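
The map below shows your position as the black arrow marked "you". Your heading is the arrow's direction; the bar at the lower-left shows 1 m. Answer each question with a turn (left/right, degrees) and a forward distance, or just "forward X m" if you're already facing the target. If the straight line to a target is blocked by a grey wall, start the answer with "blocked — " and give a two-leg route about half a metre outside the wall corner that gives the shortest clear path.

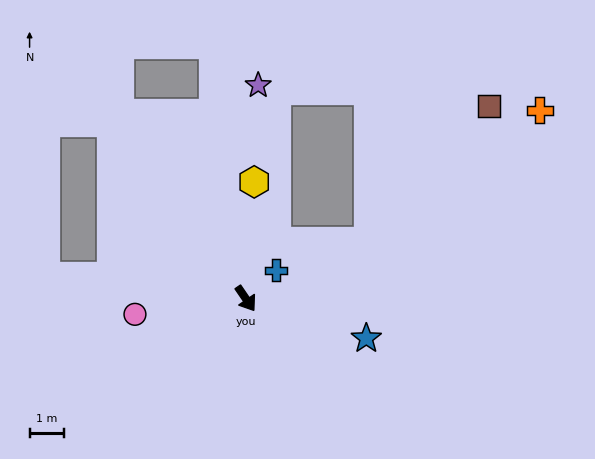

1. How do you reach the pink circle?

turn right 116°, forward 3.2 m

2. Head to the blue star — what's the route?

turn left 37°, forward 3.7 m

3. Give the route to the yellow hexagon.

turn left 142°, forward 3.4 m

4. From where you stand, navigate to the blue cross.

turn left 99°, forward 1.2 m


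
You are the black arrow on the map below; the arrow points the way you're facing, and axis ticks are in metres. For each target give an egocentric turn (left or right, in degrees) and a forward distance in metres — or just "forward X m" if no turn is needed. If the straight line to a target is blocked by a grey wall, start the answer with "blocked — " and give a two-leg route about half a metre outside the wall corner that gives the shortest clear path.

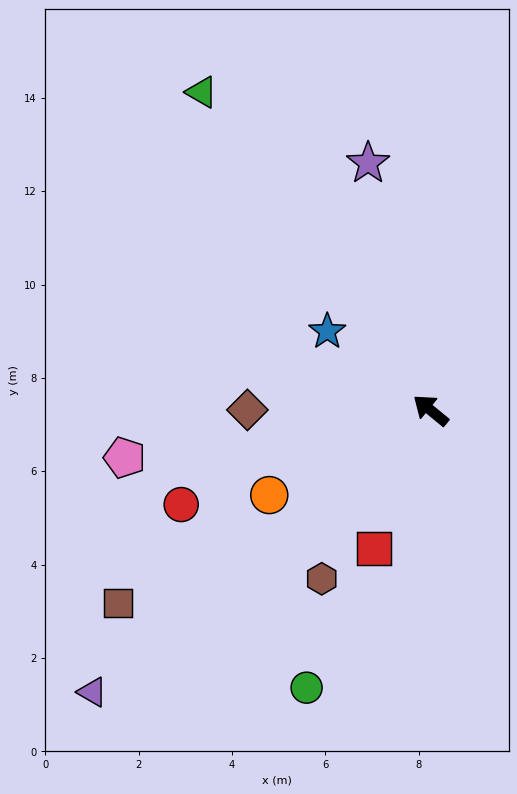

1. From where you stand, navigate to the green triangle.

turn right 15°, forward 8.4 m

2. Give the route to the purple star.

turn right 36°, forward 5.5 m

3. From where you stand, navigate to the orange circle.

turn left 67°, forward 3.9 m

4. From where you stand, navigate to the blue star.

turn left 2°, forward 2.8 m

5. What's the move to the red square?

turn left 107°, forward 3.2 m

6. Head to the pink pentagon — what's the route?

turn left 48°, forward 6.6 m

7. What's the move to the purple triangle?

turn left 79°, forward 9.4 m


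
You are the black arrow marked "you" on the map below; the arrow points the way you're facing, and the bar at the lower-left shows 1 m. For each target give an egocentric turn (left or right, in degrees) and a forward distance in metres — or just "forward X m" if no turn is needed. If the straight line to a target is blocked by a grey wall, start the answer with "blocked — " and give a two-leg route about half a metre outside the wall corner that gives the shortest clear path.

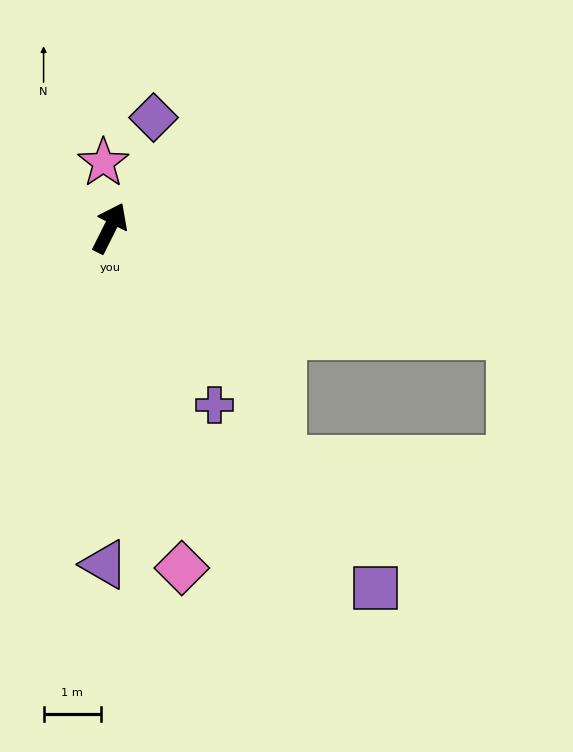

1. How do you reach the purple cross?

turn right 123°, forward 3.6 m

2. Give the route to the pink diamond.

turn right 141°, forward 6.1 m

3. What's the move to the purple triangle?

turn right 154°, forward 5.9 m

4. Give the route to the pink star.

turn left 32°, forward 1.1 m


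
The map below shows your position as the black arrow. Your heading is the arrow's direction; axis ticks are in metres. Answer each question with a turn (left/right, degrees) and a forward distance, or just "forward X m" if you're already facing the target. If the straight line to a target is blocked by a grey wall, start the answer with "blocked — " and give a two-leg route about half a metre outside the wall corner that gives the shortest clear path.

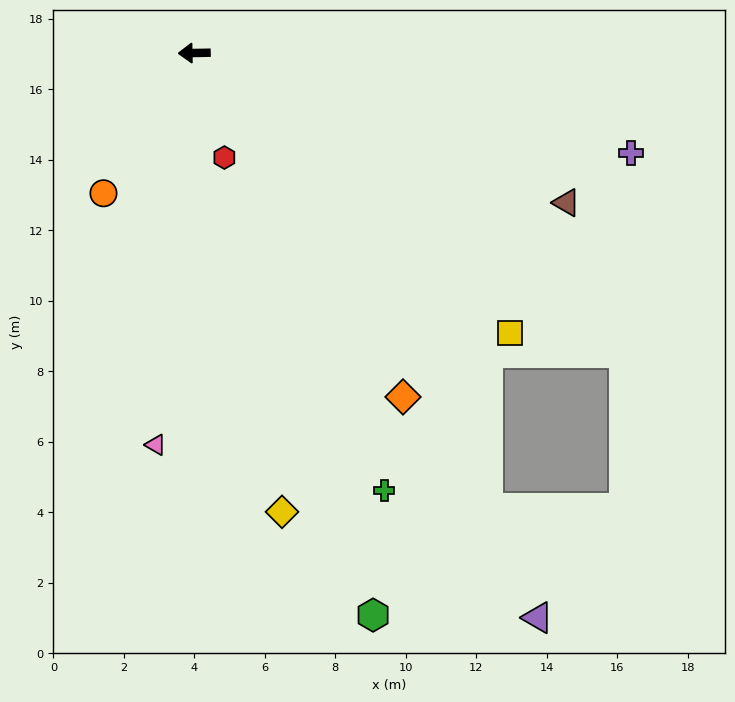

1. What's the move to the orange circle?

turn left 56°, forward 4.7 m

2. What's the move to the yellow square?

turn left 137°, forward 12.0 m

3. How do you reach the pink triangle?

turn left 83°, forward 11.2 m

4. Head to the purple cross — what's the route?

turn left 166°, forward 12.7 m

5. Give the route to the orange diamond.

turn left 120°, forward 11.4 m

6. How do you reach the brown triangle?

turn left 157°, forward 11.4 m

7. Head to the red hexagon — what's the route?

turn left 105°, forward 3.1 m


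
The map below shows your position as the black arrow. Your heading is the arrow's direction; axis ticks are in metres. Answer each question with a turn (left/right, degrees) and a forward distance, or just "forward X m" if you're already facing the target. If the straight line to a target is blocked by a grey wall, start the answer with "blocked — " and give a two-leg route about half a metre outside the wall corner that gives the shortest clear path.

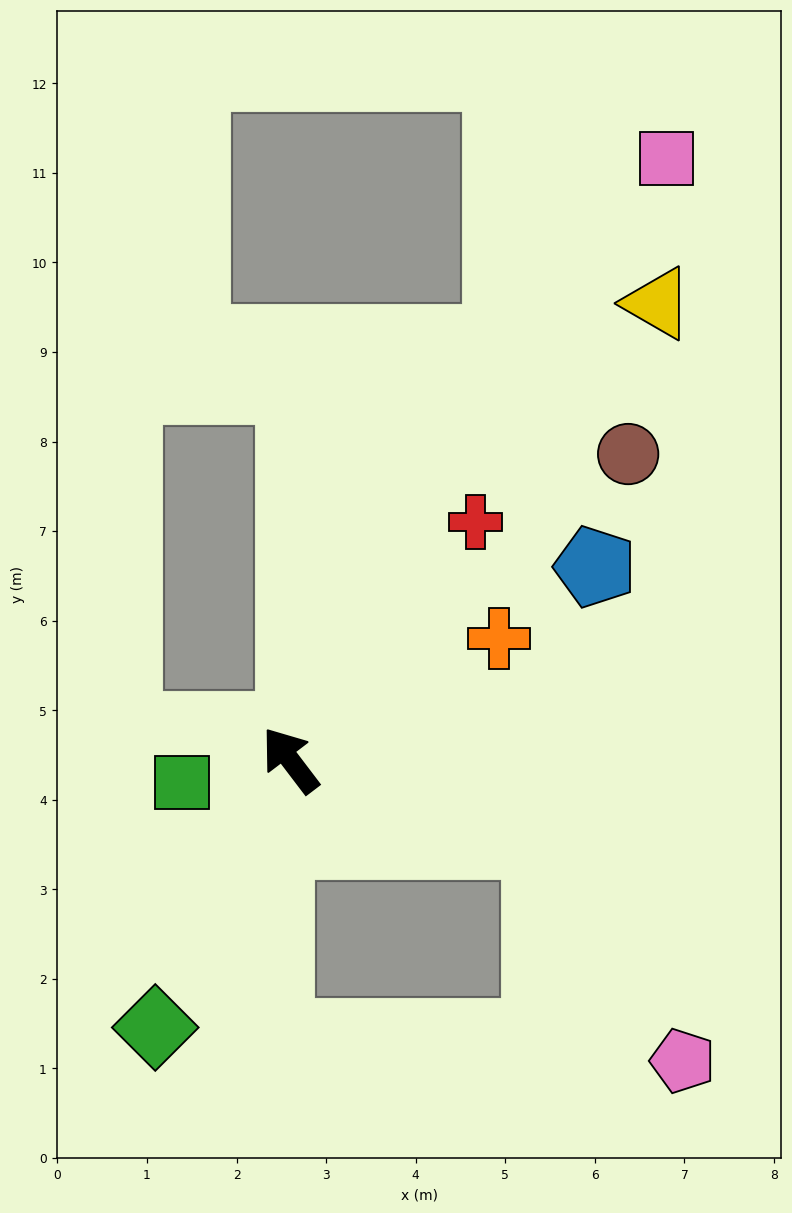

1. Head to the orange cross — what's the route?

turn right 97°, forward 2.7 m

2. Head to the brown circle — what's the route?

turn right 85°, forward 5.1 m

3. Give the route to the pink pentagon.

blocked — turn right 145°, forward 2.9 m, then turn right 39°, forward 2.9 m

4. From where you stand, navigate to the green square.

turn left 65°, forward 1.2 m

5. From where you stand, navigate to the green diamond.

turn left 116°, forward 3.3 m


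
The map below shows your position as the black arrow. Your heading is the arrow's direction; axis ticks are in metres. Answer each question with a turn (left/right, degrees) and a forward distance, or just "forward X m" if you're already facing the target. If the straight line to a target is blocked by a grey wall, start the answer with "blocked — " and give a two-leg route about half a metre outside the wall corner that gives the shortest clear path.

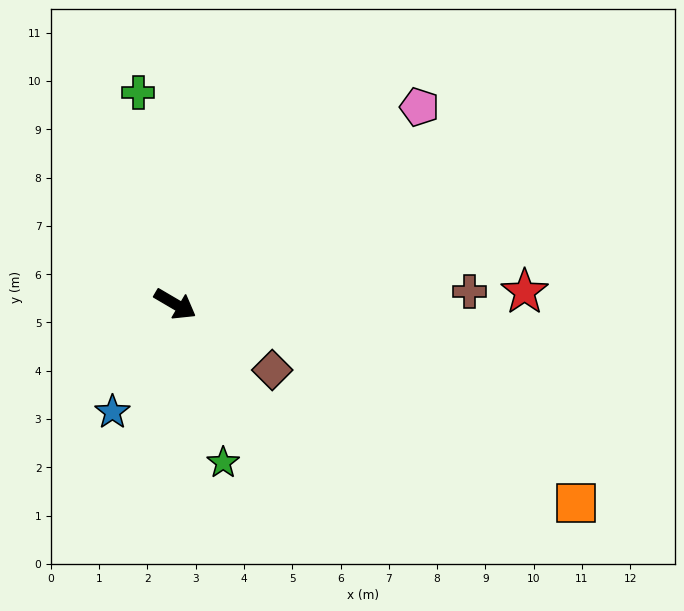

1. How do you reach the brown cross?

turn left 33°, forward 6.1 m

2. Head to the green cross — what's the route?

turn left 130°, forward 4.5 m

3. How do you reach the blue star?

turn right 90°, forward 2.6 m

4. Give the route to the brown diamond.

turn right 4°, forward 2.4 m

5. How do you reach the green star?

turn right 43°, forward 3.4 m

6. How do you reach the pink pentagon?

turn left 69°, forward 6.5 m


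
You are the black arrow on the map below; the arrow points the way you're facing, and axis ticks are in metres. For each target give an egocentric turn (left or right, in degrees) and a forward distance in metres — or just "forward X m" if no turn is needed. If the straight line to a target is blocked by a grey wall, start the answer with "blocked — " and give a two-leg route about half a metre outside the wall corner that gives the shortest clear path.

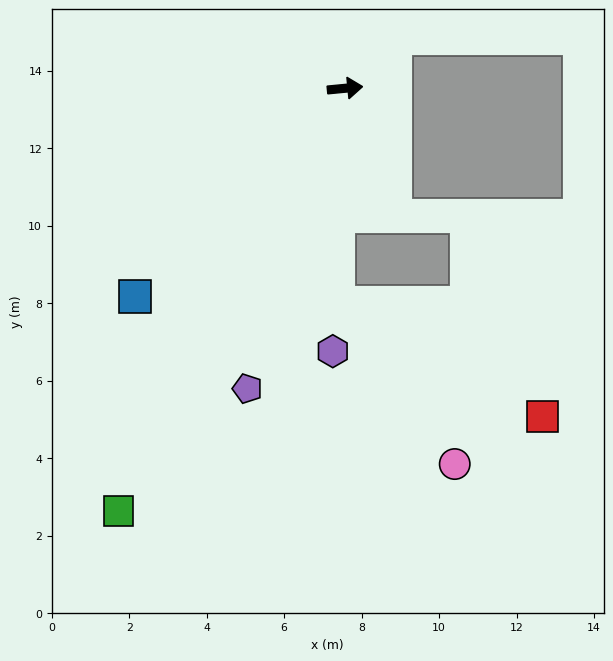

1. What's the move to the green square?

turn right 124°, forward 12.4 m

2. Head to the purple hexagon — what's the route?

turn right 98°, forward 6.8 m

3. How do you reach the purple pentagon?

turn right 113°, forward 8.2 m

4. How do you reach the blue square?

turn right 141°, forward 7.6 m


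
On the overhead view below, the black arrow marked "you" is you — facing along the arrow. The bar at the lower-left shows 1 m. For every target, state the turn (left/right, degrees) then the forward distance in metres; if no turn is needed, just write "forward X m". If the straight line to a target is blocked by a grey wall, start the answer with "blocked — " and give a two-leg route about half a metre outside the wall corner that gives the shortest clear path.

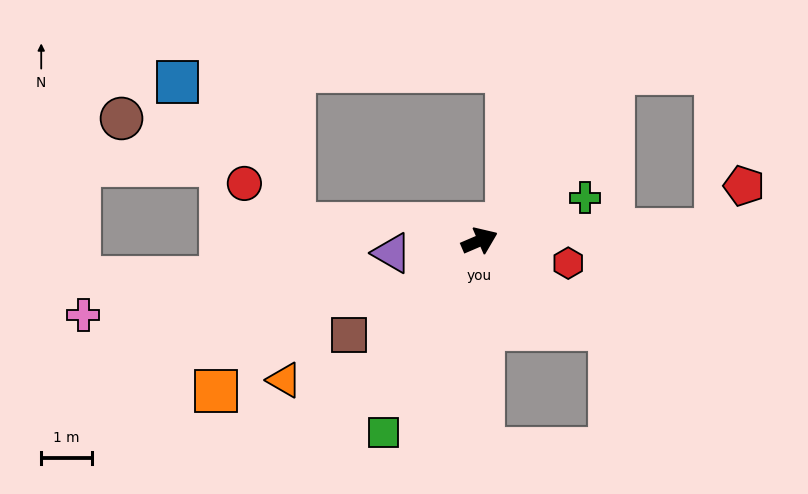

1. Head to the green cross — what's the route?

forward 2.3 m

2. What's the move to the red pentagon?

blocked — turn right 21°, forward 4.7 m, then turn left 55°, forward 1.0 m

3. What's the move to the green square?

turn right 140°, forward 4.3 m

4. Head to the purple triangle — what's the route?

turn left 165°, forward 1.8 m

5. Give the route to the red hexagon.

turn right 37°, forward 1.8 m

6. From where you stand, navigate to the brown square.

turn right 167°, forward 3.2 m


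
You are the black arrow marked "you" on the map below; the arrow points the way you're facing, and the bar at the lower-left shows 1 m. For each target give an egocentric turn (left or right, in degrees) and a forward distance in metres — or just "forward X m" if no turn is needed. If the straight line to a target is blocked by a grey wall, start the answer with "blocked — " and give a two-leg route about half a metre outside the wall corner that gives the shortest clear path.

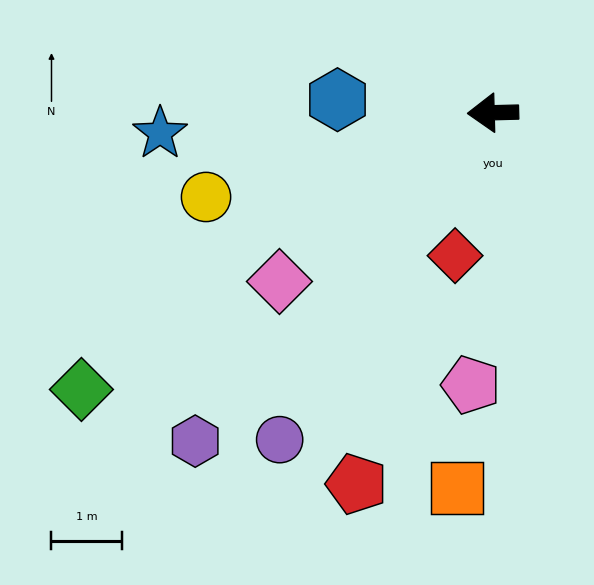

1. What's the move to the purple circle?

turn left 55°, forward 5.5 m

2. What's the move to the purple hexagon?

turn left 46°, forward 6.3 m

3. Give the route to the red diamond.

turn left 74°, forward 2.1 m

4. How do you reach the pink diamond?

turn left 37°, forward 3.8 m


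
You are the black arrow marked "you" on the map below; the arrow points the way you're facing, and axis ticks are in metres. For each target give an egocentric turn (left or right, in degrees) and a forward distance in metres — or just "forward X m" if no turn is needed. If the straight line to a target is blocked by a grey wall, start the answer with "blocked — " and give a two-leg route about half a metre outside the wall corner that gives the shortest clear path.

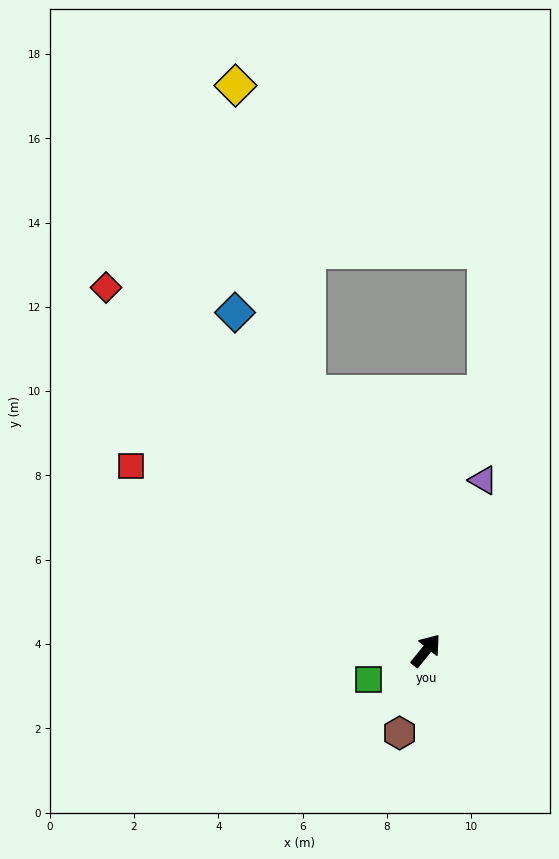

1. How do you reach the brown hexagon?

turn right 159°, forward 2.1 m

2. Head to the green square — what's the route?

turn left 156°, forward 1.5 m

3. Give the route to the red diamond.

turn left 80°, forward 11.5 m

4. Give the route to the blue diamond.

turn left 68°, forward 9.2 m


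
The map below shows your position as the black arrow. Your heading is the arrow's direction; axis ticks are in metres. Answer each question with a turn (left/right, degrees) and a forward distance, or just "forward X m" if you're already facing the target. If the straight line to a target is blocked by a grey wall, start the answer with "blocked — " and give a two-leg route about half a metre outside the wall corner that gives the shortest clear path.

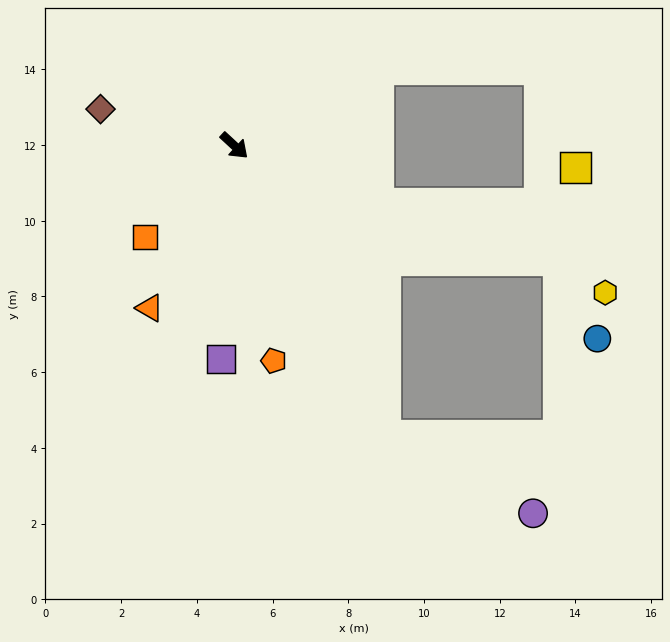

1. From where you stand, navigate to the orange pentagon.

turn right 37°, forward 5.8 m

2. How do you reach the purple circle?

blocked — turn right 20°, forward 8.6 m, then turn left 35°, forward 4.4 m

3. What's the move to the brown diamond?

turn right 153°, forward 3.7 m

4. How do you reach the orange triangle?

turn right 75°, forward 4.8 m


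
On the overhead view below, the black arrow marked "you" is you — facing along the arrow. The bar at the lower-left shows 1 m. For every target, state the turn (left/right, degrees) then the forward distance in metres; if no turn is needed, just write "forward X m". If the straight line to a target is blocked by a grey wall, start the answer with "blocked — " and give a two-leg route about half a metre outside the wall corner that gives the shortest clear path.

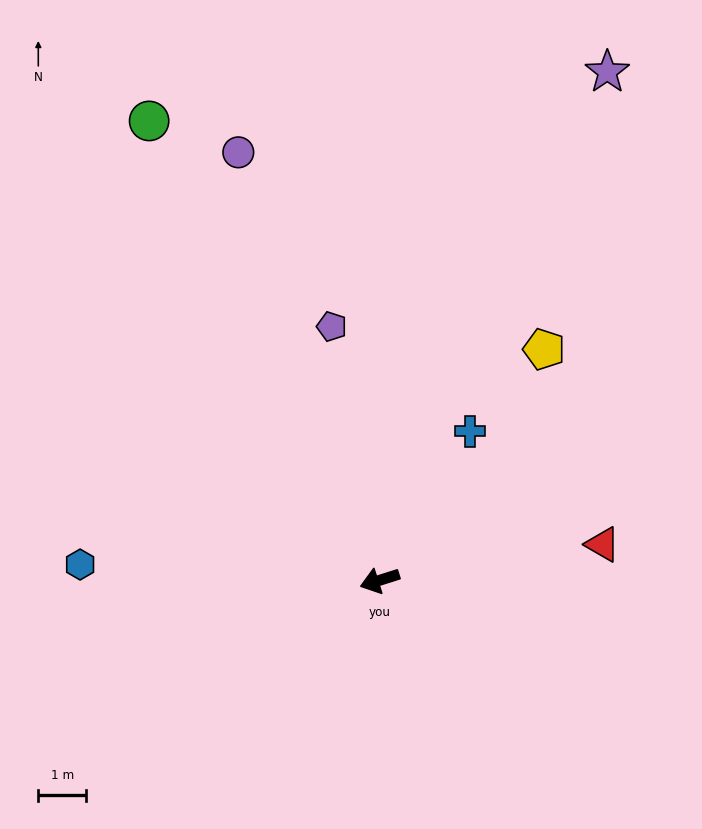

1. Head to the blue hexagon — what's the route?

turn right 21°, forward 6.3 m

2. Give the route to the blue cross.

turn right 139°, forward 3.6 m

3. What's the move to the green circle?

turn right 81°, forward 10.7 m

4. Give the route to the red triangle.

turn left 172°, forward 4.7 m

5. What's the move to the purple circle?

turn right 89°, forward 9.4 m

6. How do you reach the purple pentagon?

turn right 97°, forward 5.4 m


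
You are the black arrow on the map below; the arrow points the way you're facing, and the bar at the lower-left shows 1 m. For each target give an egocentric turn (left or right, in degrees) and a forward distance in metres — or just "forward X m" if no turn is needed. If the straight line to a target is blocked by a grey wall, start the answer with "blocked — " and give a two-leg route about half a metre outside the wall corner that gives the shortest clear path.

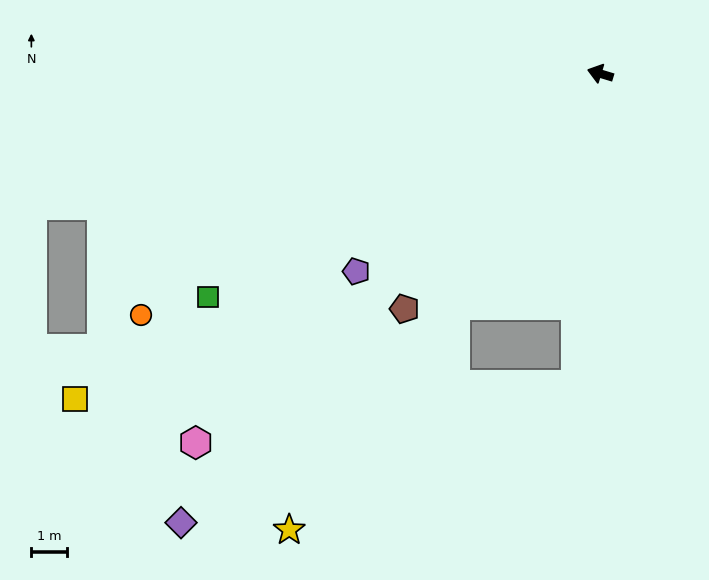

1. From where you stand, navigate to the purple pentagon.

turn left 56°, forward 8.9 m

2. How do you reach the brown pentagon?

turn left 67°, forward 8.7 m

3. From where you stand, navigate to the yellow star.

turn left 73°, forward 15.7 m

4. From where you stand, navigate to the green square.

turn left 46°, forward 12.8 m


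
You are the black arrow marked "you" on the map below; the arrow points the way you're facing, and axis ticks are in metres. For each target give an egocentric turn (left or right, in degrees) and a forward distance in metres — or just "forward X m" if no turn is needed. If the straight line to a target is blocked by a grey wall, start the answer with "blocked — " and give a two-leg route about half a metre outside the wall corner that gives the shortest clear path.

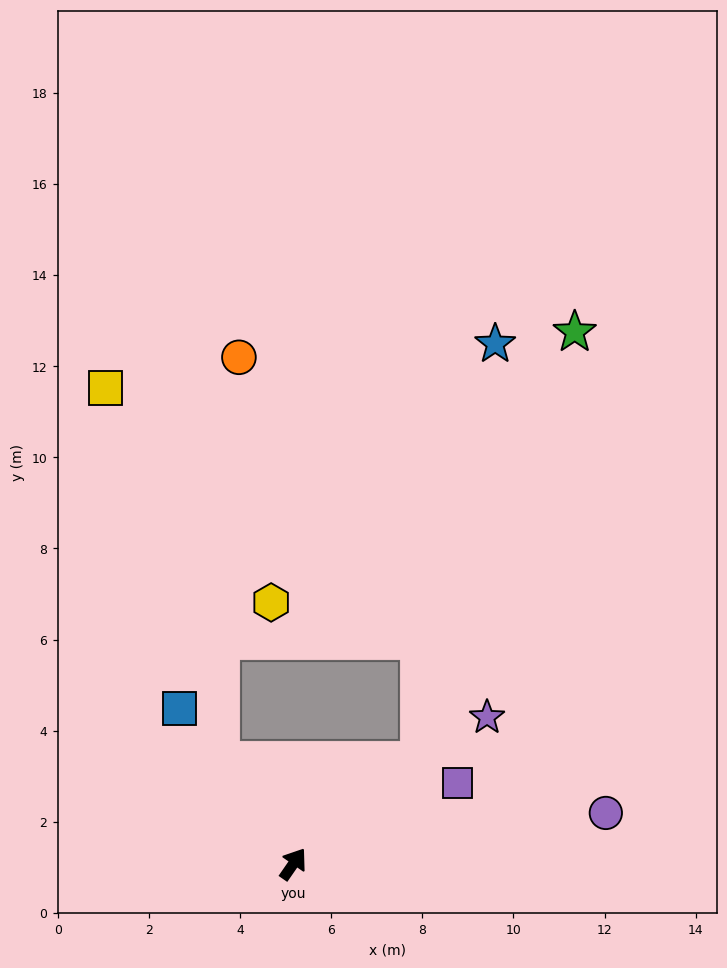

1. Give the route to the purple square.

turn right 29°, forward 4.0 m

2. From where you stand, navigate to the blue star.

blocked — turn right 16°, forward 3.6 m, then turn left 40°, forward 9.3 m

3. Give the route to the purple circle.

turn right 46°, forward 7.0 m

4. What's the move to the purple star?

turn right 18°, forward 5.3 m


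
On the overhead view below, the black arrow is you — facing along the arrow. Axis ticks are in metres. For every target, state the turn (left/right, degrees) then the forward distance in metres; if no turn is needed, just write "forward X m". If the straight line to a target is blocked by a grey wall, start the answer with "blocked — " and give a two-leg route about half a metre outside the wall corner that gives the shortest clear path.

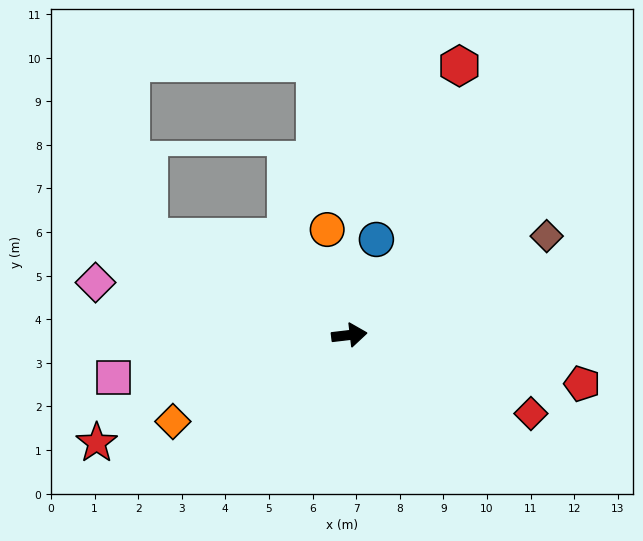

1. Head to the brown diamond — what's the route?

turn left 20°, forward 5.1 m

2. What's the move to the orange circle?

turn left 95°, forward 2.5 m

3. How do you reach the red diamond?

turn right 30°, forward 4.5 m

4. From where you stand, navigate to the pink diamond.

turn left 162°, forward 5.9 m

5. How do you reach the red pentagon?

turn right 19°, forward 5.5 m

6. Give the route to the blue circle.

turn left 67°, forward 2.3 m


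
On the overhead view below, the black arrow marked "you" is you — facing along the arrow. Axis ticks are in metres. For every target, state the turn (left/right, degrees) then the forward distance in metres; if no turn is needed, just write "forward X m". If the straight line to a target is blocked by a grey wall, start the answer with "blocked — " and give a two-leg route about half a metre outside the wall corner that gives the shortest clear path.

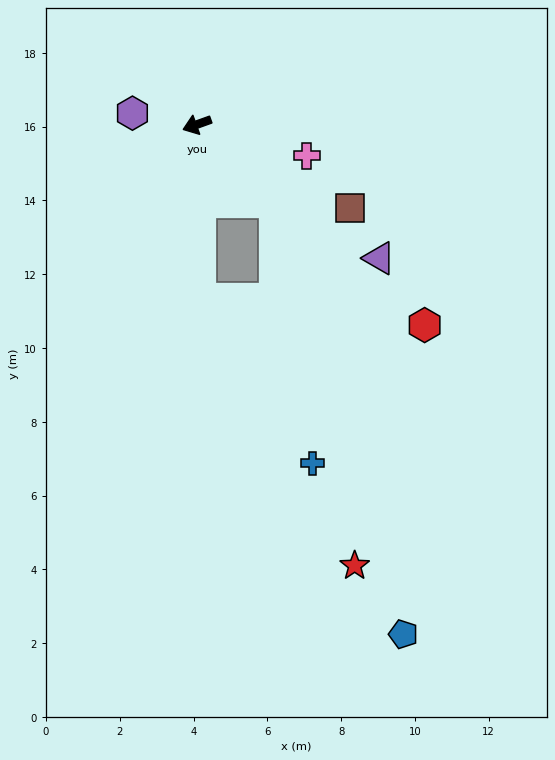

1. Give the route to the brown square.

turn left 132°, forward 4.7 m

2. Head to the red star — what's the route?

blocked — turn left 115°, forward 3.0 m, then turn right 32°, forward 10.1 m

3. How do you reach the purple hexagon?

turn right 30°, forward 1.8 m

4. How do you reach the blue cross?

blocked — turn left 71°, forward 4.7 m, then turn left 33°, forward 5.4 m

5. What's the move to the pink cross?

turn left 144°, forward 3.1 m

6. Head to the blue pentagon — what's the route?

blocked — turn left 115°, forward 3.0 m, then turn right 28°, forward 12.2 m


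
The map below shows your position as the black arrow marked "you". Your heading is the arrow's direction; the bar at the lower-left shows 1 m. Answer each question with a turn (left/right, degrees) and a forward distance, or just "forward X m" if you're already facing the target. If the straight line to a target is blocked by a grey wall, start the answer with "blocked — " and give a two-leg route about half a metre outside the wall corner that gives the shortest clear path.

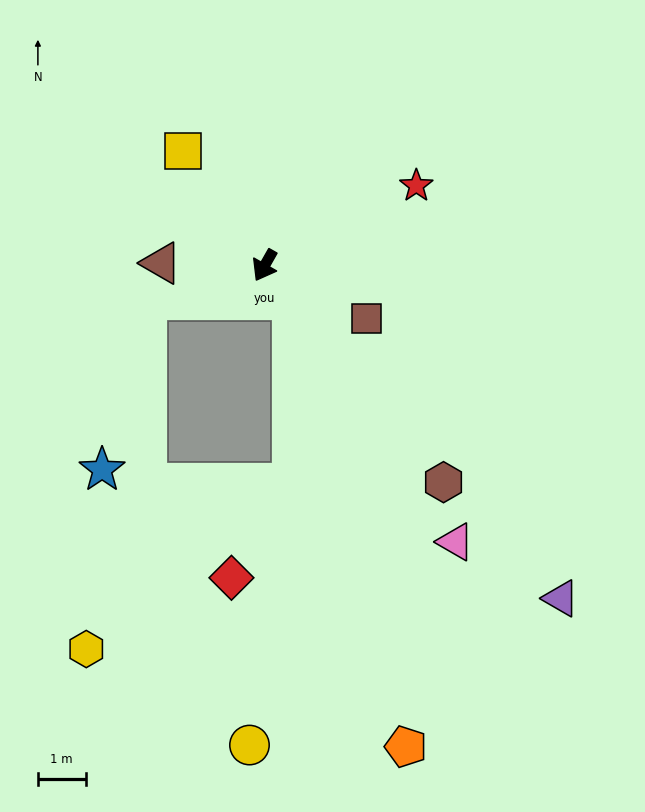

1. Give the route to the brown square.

turn left 92°, forward 2.4 m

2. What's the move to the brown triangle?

turn right 62°, forward 2.2 m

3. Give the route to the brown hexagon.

turn left 69°, forward 5.9 m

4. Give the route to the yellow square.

turn right 115°, forward 2.9 m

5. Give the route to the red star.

turn left 147°, forward 3.6 m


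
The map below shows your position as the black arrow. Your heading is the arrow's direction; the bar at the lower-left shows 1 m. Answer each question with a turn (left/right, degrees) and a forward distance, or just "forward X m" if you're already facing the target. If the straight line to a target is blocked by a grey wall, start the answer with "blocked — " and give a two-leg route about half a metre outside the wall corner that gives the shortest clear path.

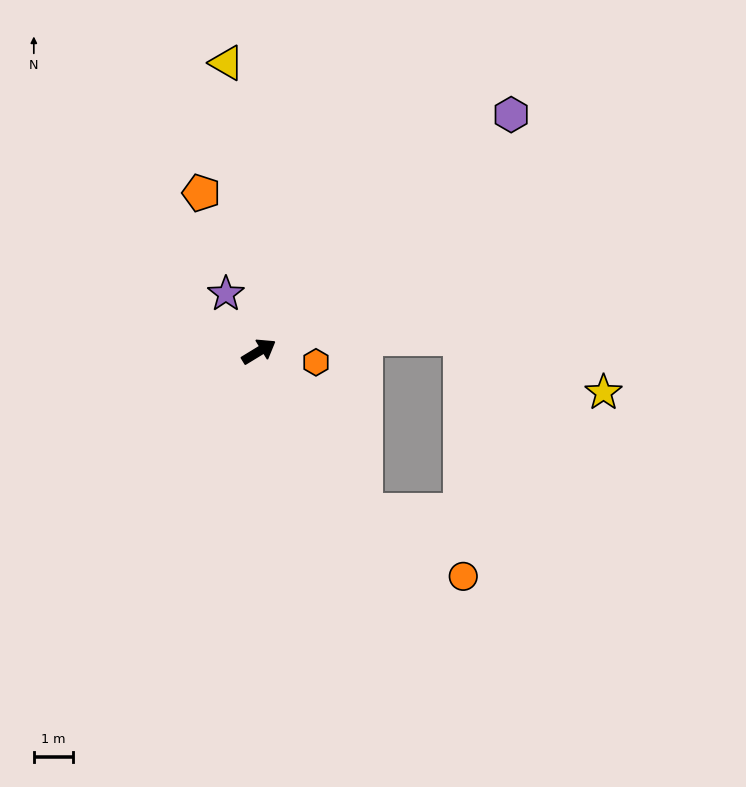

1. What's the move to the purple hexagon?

turn left 12°, forward 8.8 m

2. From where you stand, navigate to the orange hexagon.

turn right 42°, forward 1.5 m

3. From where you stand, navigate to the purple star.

turn left 88°, forward 1.7 m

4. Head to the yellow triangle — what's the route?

turn left 65°, forward 7.4 m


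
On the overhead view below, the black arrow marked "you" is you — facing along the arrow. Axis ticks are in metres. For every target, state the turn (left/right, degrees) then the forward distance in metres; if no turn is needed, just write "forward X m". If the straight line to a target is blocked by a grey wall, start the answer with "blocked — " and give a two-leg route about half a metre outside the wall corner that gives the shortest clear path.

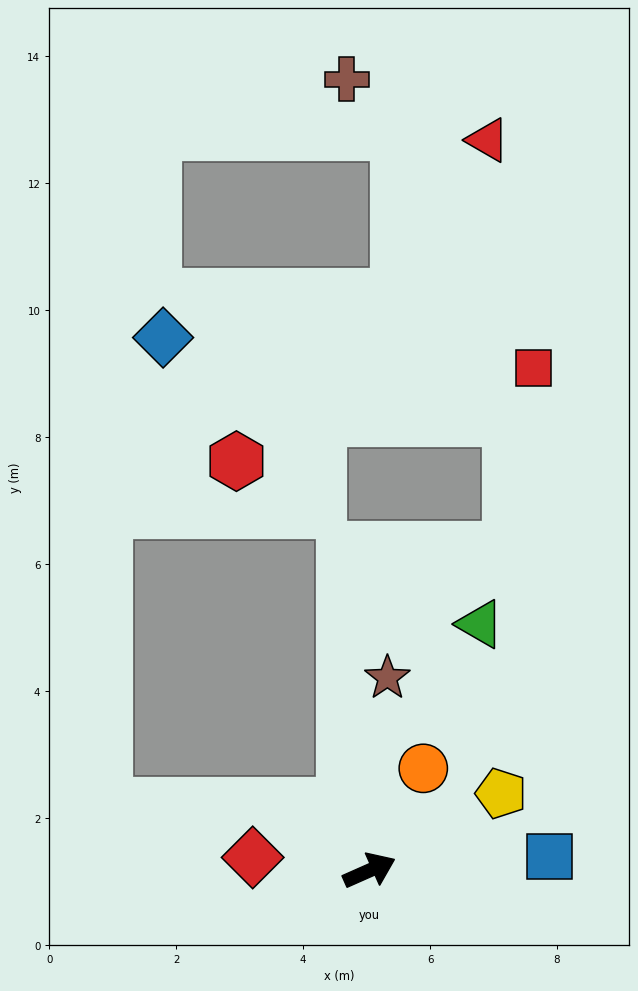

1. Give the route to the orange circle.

turn left 38°, forward 1.8 m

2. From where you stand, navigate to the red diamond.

turn left 150°, forward 1.9 m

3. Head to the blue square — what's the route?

turn right 19°, forward 2.8 m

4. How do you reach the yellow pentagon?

turn left 6°, forward 2.4 m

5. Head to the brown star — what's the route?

turn left 61°, forward 3.1 m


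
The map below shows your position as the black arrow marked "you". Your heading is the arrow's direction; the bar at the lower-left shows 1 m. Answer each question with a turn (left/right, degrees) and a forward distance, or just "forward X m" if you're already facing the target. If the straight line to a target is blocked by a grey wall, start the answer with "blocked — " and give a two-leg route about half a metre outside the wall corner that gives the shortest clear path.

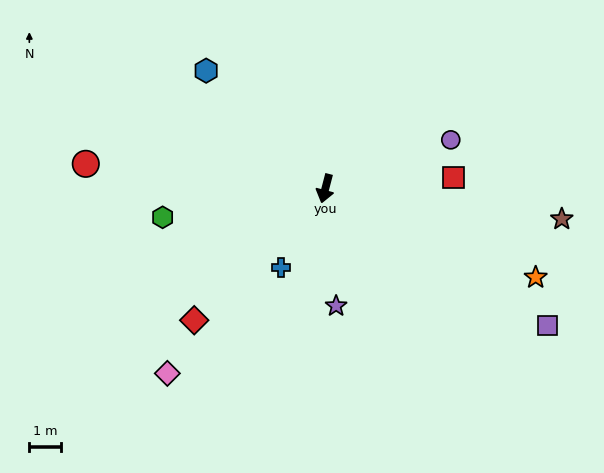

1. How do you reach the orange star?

turn left 82°, forward 7.2 m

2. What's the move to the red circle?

turn right 81°, forward 7.5 m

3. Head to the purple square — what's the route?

turn left 73°, forward 8.2 m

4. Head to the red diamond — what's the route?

turn right 30°, forward 5.8 m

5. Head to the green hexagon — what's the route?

turn right 65°, forward 5.2 m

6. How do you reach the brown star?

turn left 97°, forward 7.5 m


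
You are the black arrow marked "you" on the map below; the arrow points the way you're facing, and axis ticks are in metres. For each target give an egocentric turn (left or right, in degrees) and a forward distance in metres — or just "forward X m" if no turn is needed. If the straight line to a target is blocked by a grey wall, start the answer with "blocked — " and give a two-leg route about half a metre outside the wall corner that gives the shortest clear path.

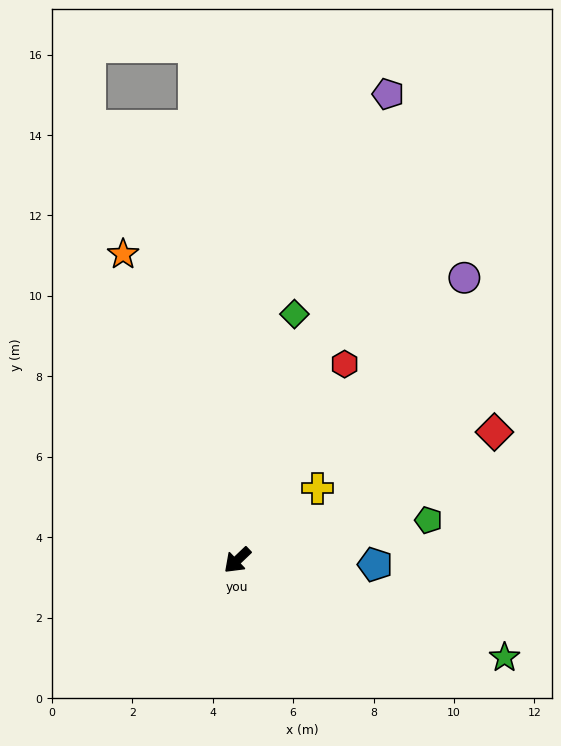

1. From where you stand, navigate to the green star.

turn left 116°, forward 7.1 m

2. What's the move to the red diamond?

turn left 163°, forward 7.1 m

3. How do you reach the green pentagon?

turn left 148°, forward 4.9 m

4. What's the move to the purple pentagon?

turn right 152°, forward 12.2 m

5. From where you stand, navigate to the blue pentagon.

turn left 135°, forward 3.4 m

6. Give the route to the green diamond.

turn right 147°, forward 6.3 m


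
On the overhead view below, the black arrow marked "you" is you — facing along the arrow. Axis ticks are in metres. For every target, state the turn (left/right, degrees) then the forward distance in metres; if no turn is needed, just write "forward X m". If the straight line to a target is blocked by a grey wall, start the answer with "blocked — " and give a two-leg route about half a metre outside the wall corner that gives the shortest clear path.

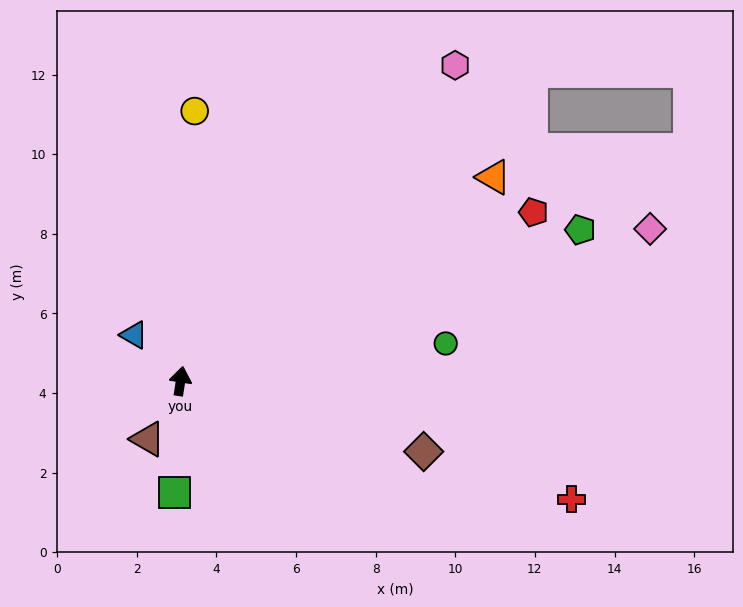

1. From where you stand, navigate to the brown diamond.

turn right 97°, forward 6.4 m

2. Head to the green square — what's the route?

turn right 174°, forward 2.8 m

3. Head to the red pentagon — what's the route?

turn right 56°, forward 9.8 m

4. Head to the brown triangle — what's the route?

turn left 159°, forward 1.7 m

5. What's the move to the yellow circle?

turn left 6°, forward 6.8 m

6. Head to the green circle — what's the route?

turn right 73°, forward 6.7 m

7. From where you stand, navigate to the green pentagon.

turn right 60°, forward 10.7 m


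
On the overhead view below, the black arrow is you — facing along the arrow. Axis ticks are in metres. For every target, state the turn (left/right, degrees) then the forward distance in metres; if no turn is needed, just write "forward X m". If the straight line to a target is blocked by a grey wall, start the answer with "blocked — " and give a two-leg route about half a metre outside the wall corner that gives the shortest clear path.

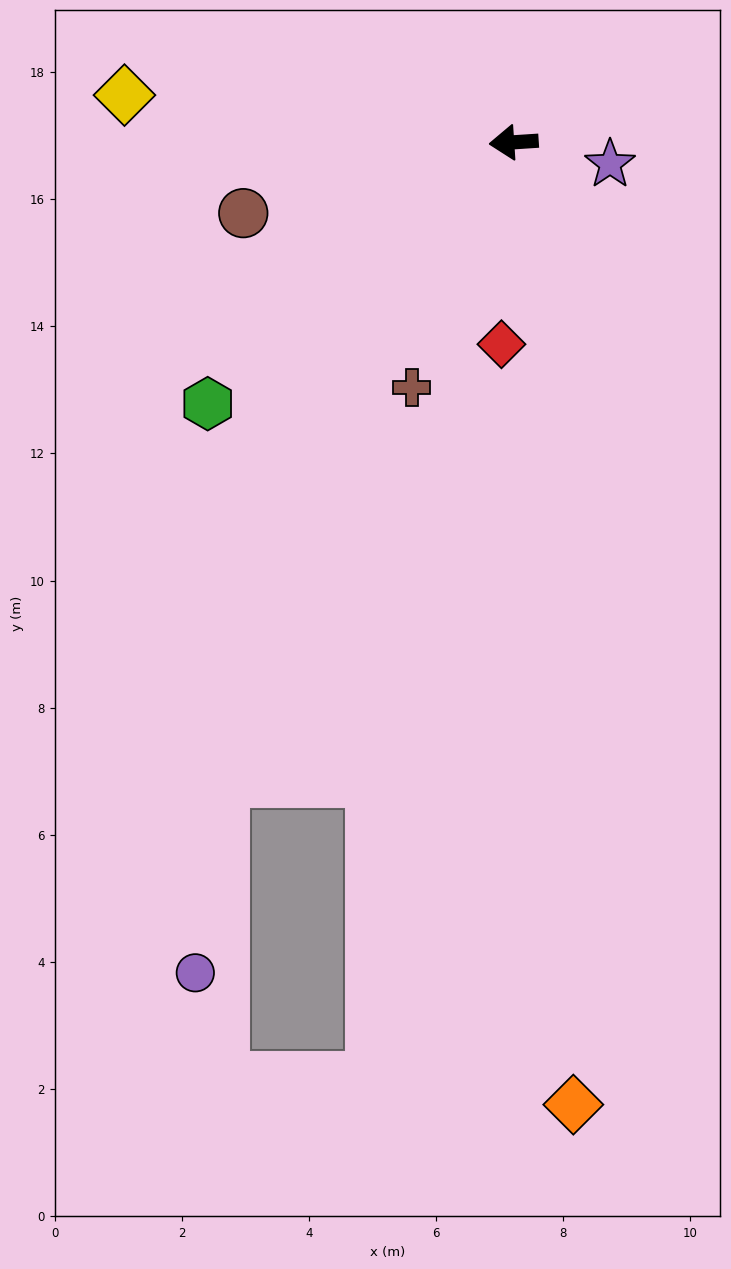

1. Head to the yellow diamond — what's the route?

turn right 11°, forward 6.2 m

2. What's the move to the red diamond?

turn left 83°, forward 3.2 m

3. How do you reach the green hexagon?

turn left 37°, forward 6.3 m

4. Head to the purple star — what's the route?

turn left 164°, forward 1.6 m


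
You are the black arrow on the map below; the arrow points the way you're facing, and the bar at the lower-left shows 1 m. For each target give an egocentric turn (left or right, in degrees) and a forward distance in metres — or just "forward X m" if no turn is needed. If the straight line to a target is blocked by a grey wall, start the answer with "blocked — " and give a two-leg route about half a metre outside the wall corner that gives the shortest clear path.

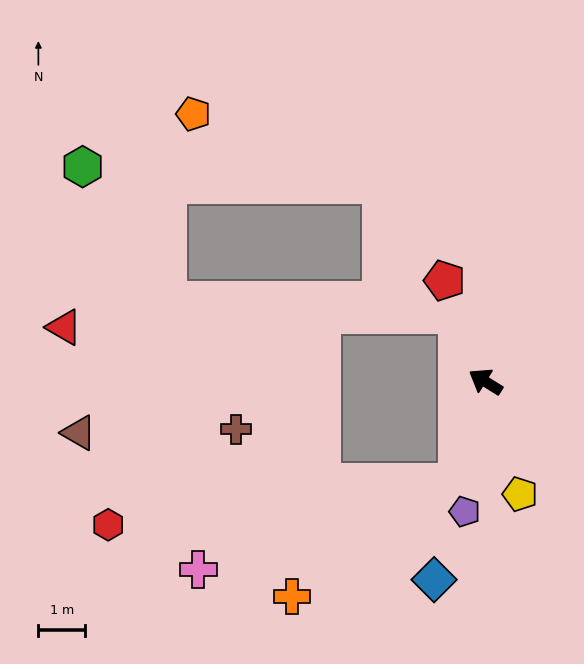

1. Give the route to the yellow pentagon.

turn left 139°, forward 2.5 m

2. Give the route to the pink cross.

blocked — turn left 107°, forward 2.2 m, then turn right 57°, forward 5.8 m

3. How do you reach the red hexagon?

blocked — turn left 107°, forward 2.2 m, then turn right 68°, forward 7.5 m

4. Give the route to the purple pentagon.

turn left 113°, forward 2.8 m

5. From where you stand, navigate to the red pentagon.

turn right 36°, forward 2.3 m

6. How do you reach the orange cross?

blocked — turn left 107°, forward 2.2 m, then turn right 41°, forward 4.3 m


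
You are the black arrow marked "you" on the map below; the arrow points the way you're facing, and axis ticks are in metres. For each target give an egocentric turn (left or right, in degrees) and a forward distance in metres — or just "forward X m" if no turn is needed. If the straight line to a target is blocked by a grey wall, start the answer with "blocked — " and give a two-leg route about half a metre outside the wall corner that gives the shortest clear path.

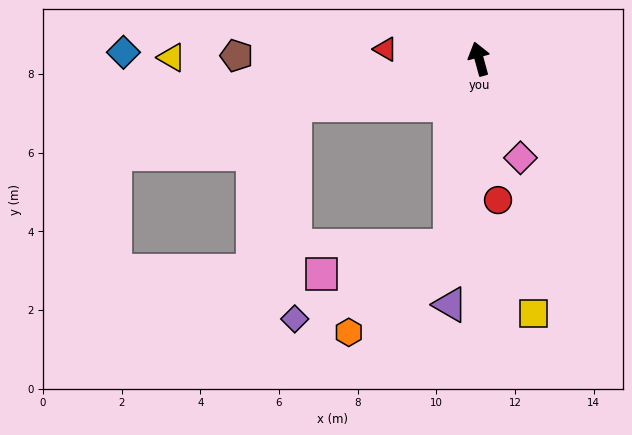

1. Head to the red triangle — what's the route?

turn left 69°, forward 2.4 m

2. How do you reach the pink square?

blocked — turn left 156°, forward 4.8 m, then turn right 69°, forward 3.3 m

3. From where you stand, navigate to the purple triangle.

turn left 158°, forward 6.3 m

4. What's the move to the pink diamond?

turn right 173°, forward 2.7 m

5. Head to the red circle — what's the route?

turn left 172°, forward 3.6 m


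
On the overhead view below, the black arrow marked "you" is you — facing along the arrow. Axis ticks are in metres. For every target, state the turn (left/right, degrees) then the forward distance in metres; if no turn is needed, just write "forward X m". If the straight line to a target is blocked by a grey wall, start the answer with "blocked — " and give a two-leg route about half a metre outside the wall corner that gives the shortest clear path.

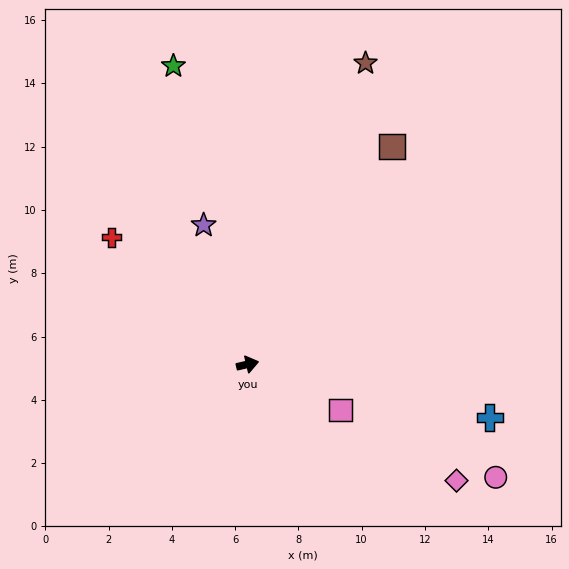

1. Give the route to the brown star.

turn left 55°, forward 10.2 m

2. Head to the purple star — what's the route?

turn left 94°, forward 4.6 m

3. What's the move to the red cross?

turn left 124°, forward 5.9 m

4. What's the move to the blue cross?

turn right 26°, forward 7.8 m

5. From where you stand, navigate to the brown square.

turn left 43°, forward 8.3 m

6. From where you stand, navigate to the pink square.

turn right 40°, forward 3.3 m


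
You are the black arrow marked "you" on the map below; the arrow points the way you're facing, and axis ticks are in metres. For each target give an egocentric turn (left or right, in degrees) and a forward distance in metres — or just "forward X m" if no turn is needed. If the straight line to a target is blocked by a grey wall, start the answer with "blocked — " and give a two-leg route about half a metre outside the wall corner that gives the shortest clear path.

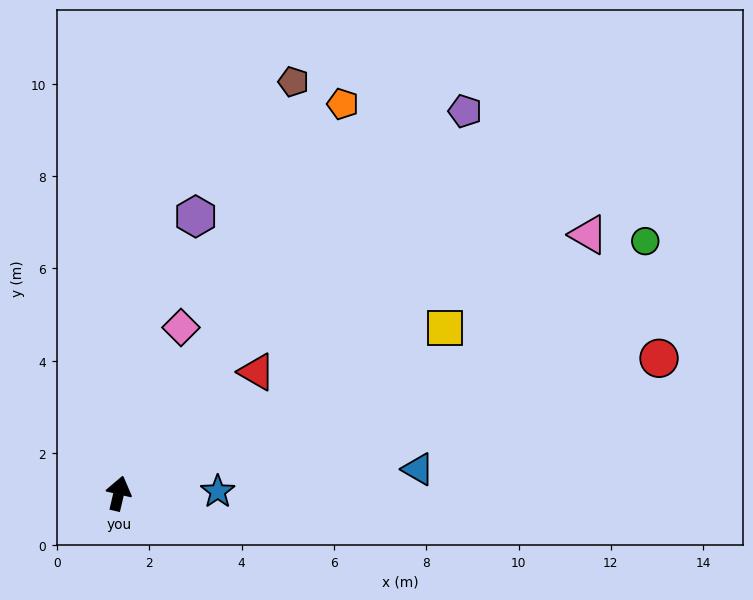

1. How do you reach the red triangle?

turn right 35°, forward 4.0 m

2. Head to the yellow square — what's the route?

turn right 50°, forward 7.9 m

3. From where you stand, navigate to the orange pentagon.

turn right 17°, forward 9.7 m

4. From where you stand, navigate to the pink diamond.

turn right 7°, forward 3.8 m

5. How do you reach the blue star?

turn right 76°, forward 2.1 m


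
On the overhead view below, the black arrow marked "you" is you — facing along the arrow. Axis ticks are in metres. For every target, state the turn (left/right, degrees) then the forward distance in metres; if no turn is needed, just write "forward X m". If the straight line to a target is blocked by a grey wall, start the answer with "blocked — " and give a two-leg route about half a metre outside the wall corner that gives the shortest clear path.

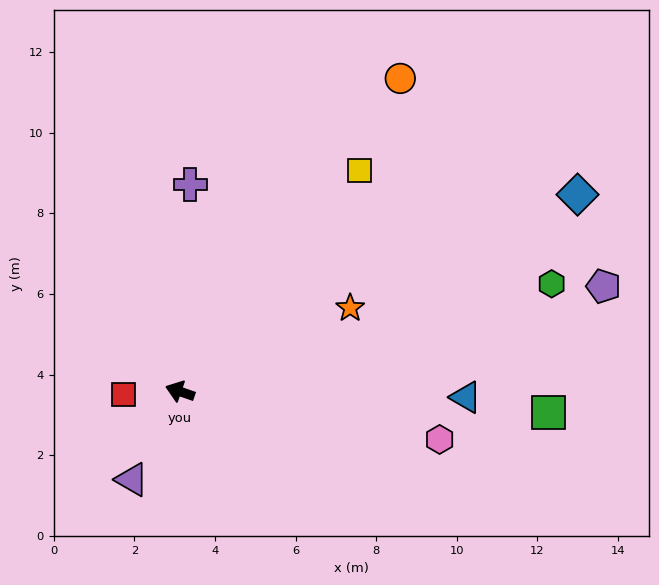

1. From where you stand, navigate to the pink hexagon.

turn right 171°, forward 6.5 m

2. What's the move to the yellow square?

turn right 110°, forward 7.1 m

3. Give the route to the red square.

turn left 22°, forward 1.4 m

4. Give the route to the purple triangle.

turn left 80°, forward 2.5 m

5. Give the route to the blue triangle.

turn right 162°, forward 7.1 m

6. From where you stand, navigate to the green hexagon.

turn right 145°, forward 9.6 m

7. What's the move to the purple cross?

turn right 74°, forward 5.1 m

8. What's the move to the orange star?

turn right 135°, forward 4.7 m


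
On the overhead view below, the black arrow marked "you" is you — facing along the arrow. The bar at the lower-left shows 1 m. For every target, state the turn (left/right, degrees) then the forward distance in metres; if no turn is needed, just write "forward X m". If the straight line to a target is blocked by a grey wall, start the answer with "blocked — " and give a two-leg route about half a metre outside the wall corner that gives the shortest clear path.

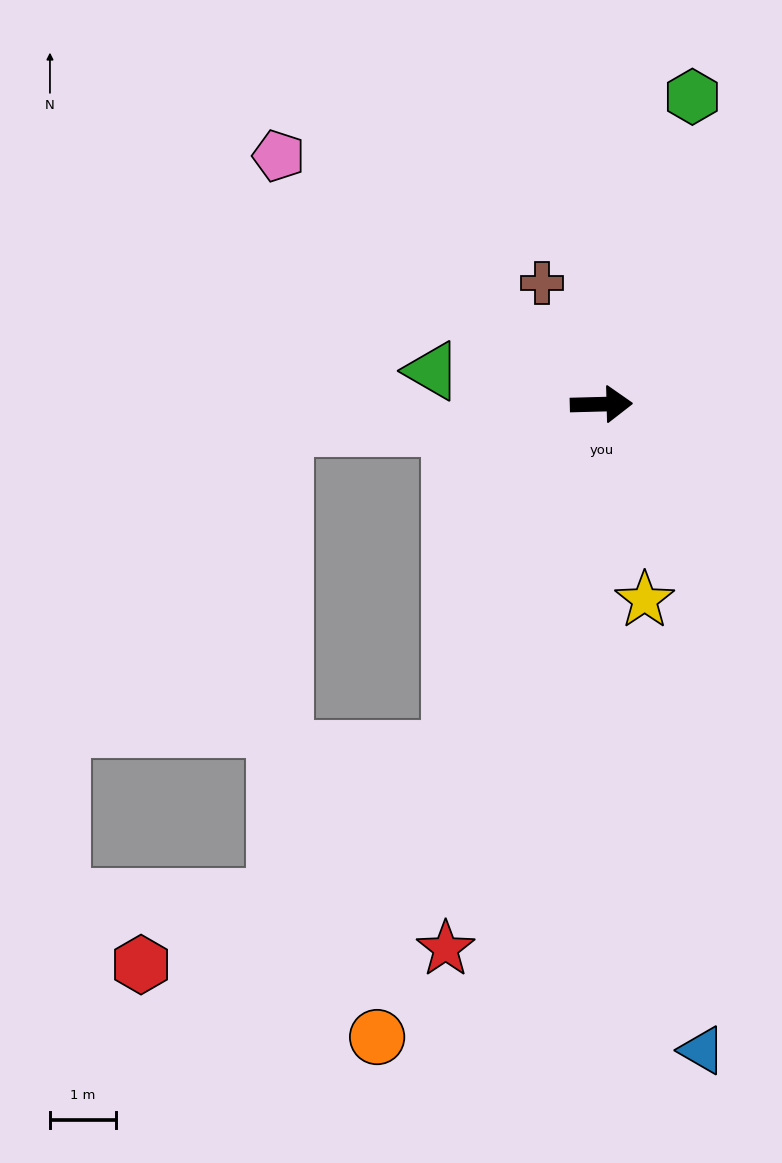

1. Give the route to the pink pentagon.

turn left 141°, forward 6.2 m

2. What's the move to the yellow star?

turn right 79°, forward 3.1 m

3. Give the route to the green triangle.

turn left 167°, forward 2.6 m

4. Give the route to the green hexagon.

turn left 72°, forward 4.9 m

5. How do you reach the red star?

turn right 107°, forward 8.6 m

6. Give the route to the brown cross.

turn left 115°, forward 2.1 m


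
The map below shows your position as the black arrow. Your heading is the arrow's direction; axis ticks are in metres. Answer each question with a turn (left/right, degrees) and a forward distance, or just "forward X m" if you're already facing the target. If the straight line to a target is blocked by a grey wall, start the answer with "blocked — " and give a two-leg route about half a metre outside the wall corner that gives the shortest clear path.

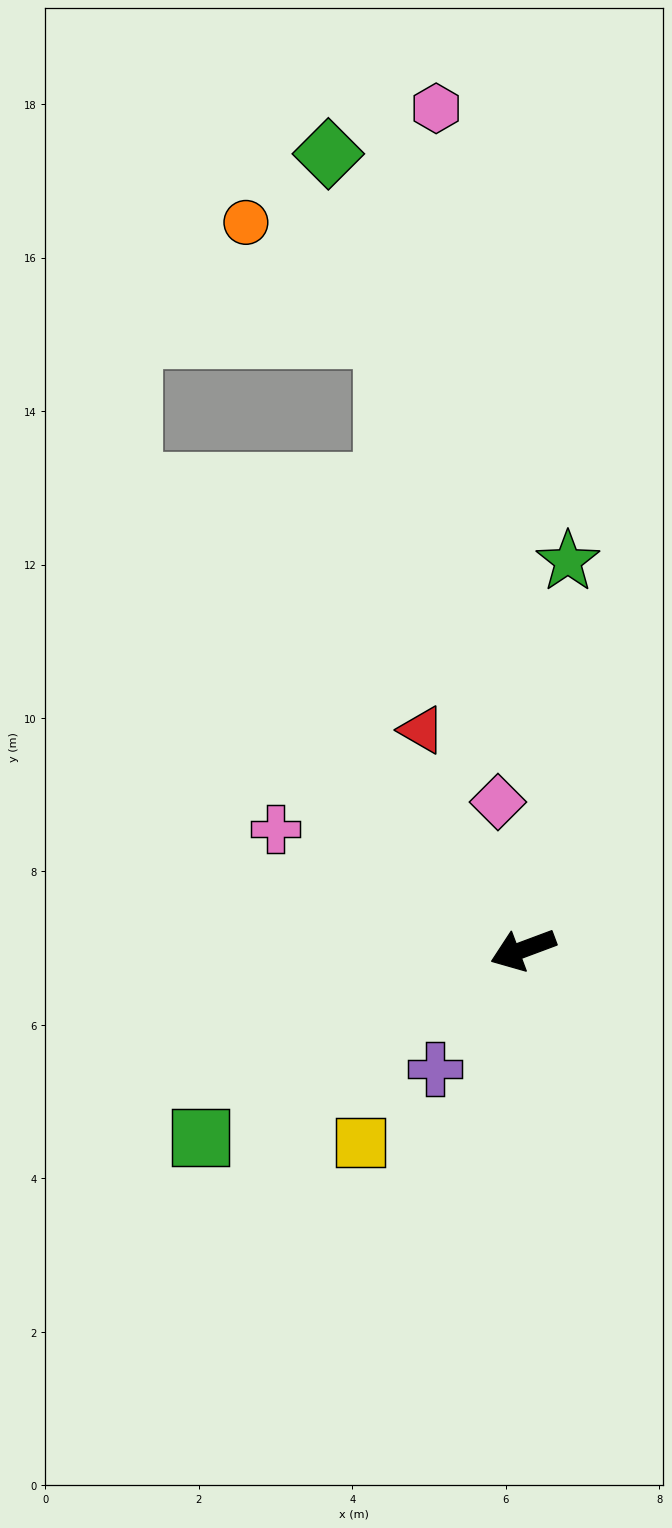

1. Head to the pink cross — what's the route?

turn right 46°, forward 3.6 m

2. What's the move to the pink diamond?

turn right 101°, forward 2.0 m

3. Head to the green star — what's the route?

turn right 117°, forward 5.1 m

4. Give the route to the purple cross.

turn left 33°, forward 1.9 m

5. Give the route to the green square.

turn left 10°, forward 4.9 m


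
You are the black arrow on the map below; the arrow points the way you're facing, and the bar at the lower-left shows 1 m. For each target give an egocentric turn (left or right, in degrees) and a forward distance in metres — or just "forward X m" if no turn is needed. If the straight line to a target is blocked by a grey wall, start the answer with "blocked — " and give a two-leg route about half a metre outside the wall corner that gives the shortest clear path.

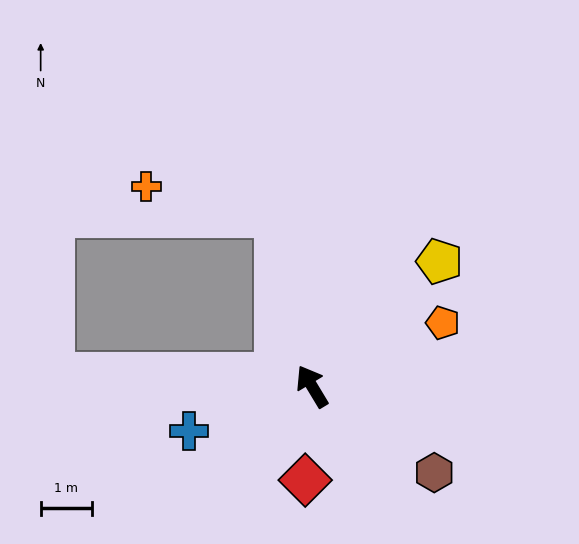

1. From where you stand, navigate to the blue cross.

turn left 79°, forward 2.6 m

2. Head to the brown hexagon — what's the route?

turn right 156°, forward 2.9 m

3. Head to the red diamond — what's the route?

turn left 145°, forward 1.8 m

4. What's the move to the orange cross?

blocked — turn right 19°, forward 3.4 m, then turn left 65°, forward 2.6 m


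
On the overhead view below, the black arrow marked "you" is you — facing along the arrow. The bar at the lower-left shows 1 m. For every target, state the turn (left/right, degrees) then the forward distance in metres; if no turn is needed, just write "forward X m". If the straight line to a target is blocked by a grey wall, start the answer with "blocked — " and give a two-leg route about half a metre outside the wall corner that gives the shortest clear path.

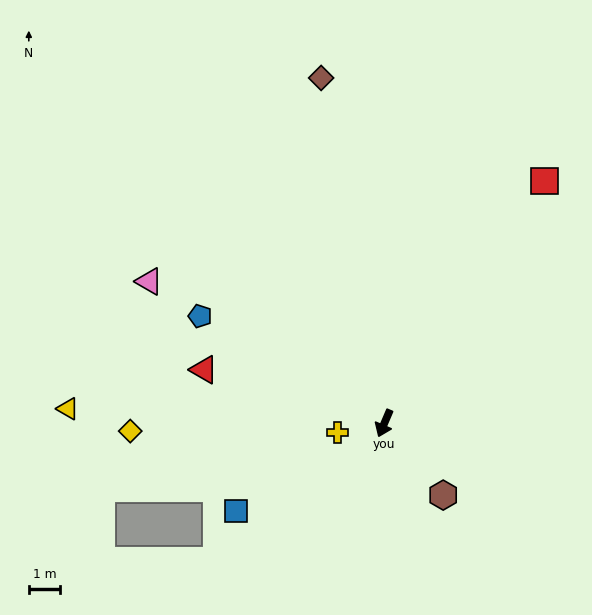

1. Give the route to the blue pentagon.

turn right 97°, forward 6.7 m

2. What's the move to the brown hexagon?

turn left 62°, forward 2.9 m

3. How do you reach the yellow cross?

turn right 56°, forward 1.5 m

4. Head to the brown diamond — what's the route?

turn right 147°, forward 11.1 m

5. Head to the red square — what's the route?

turn left 170°, forward 9.2 m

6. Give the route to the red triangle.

turn right 83°, forward 6.0 m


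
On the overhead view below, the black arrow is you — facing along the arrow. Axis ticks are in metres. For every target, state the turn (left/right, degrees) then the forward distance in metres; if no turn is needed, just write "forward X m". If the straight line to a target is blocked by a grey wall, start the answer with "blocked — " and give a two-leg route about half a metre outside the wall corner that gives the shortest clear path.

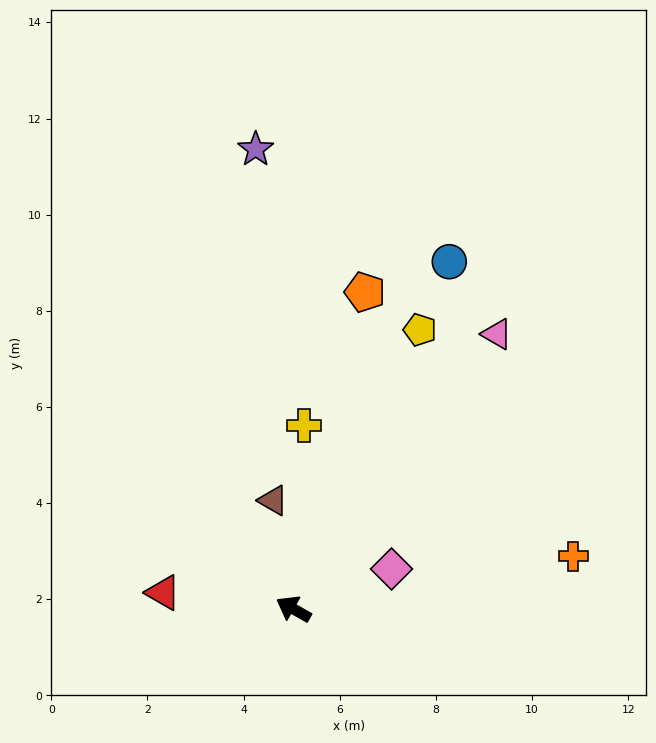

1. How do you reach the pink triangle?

turn right 97°, forward 7.1 m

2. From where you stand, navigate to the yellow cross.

turn right 64°, forward 3.8 m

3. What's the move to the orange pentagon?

turn right 73°, forward 6.8 m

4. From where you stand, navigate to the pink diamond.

turn right 128°, forward 2.2 m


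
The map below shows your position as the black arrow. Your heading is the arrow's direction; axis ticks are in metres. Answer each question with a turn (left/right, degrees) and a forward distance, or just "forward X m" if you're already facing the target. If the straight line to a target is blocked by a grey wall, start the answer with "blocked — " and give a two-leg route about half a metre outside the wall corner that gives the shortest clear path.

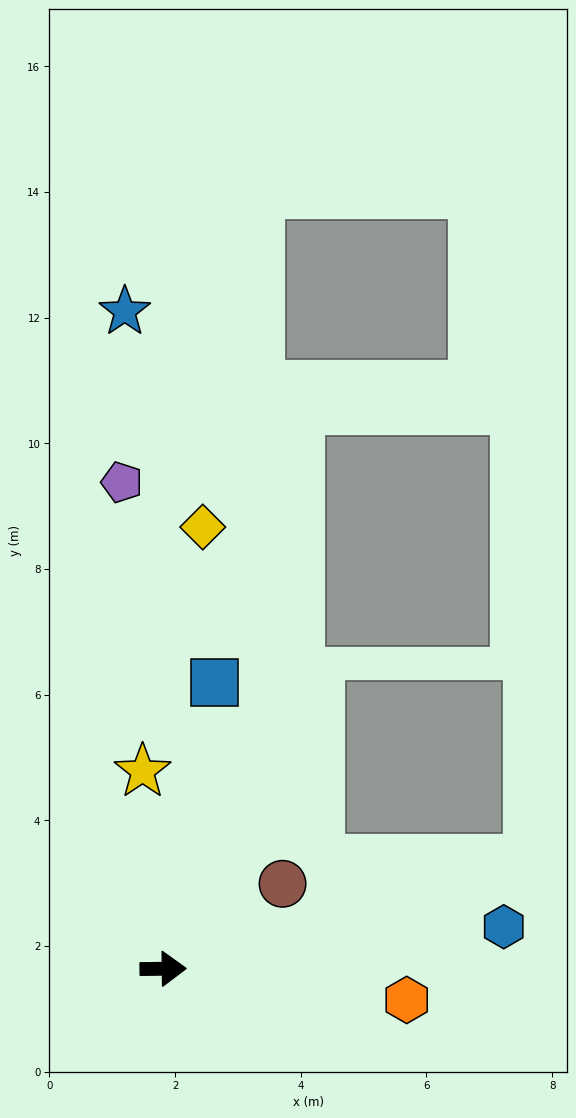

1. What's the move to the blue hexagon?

turn left 6°, forward 5.5 m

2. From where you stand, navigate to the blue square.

turn left 79°, forward 4.6 m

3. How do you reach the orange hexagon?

turn right 8°, forward 3.9 m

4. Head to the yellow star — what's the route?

turn left 95°, forward 3.2 m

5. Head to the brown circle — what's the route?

turn left 35°, forward 2.3 m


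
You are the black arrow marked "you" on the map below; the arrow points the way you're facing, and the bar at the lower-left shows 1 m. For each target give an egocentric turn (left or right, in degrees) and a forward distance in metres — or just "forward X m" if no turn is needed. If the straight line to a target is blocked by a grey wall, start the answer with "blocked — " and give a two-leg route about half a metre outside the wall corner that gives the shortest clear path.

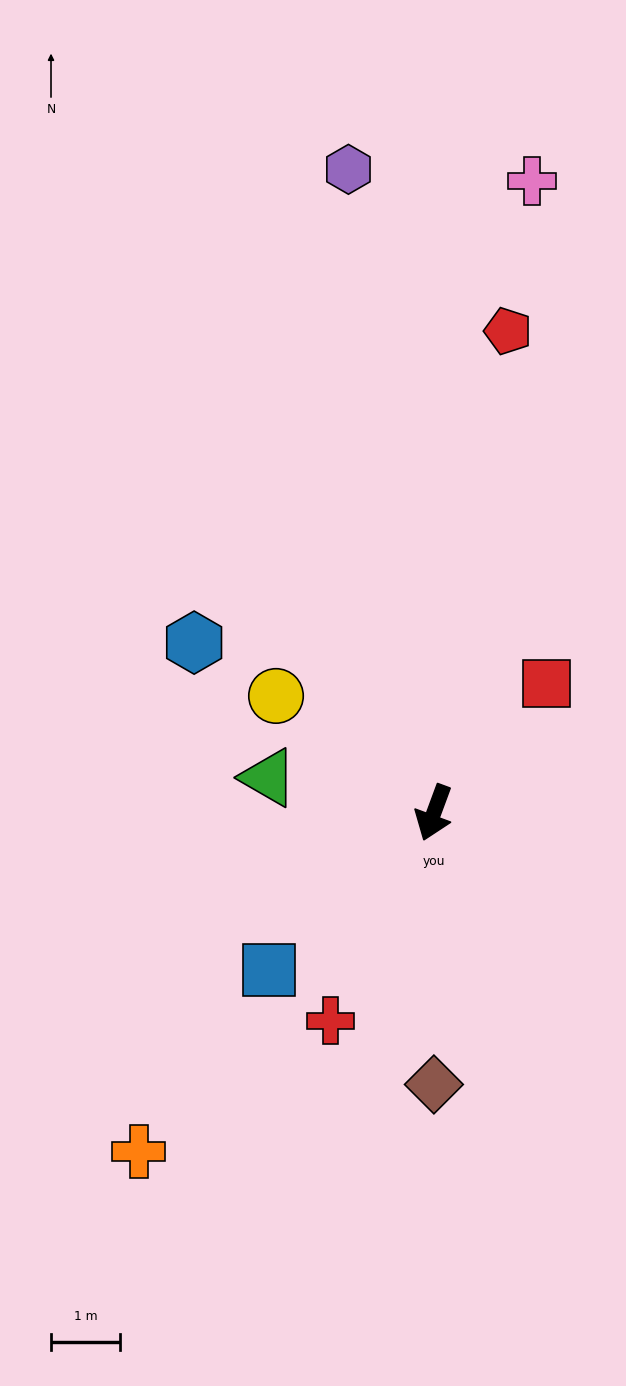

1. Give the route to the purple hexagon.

turn right 152°, forward 9.5 m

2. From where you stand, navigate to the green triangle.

turn right 82°, forward 2.5 m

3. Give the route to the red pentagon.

turn right 168°, forward 7.1 m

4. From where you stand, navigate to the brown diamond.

turn left 20°, forward 4.0 m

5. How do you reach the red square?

turn left 159°, forward 2.5 m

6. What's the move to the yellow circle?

turn right 106°, forward 2.9 m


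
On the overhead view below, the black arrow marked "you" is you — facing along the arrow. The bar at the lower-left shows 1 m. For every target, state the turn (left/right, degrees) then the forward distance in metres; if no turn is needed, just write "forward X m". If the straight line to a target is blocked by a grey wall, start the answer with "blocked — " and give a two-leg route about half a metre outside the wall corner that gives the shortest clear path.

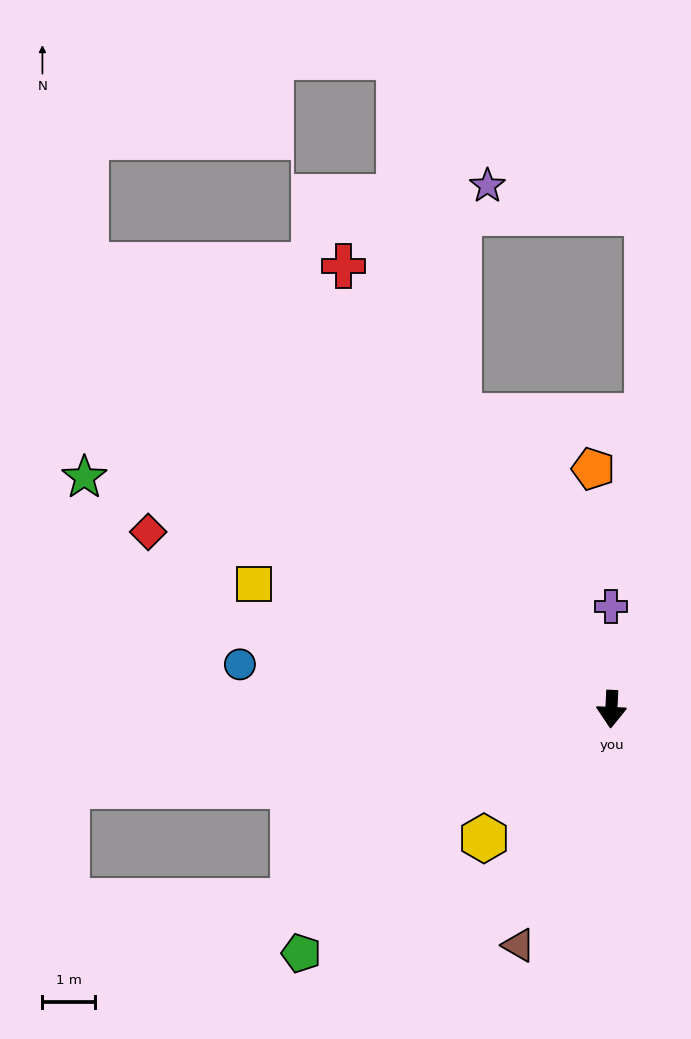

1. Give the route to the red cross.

turn right 146°, forward 9.8 m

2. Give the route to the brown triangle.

turn right 19°, forward 4.8 m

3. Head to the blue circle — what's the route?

turn right 94°, forward 7.1 m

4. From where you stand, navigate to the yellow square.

turn right 107°, forward 7.2 m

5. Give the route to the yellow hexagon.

turn right 42°, forward 3.4 m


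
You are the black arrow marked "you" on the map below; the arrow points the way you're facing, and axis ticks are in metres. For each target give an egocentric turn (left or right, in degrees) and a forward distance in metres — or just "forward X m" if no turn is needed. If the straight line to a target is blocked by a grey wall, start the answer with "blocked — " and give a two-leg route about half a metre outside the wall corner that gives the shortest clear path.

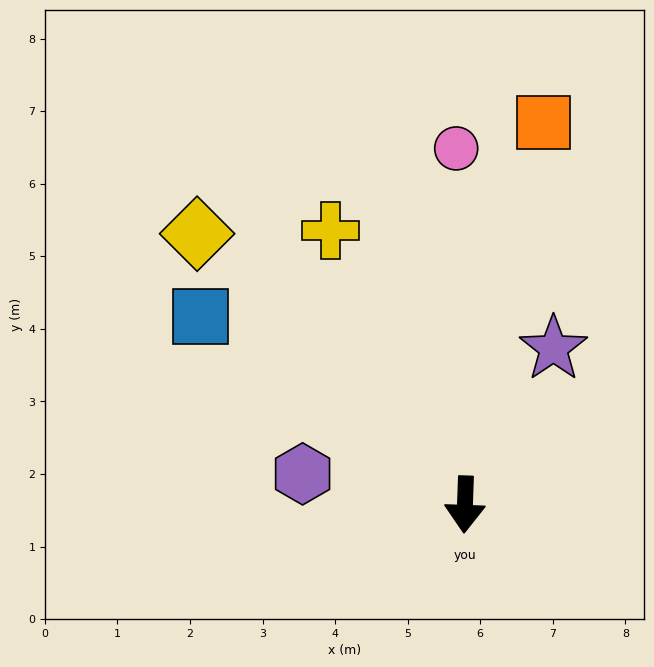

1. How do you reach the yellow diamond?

turn right 133°, forward 5.3 m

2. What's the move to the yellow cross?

turn right 152°, forward 4.2 m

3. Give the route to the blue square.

turn right 123°, forward 4.5 m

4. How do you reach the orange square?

turn left 170°, forward 5.4 m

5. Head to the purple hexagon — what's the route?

turn right 99°, forward 2.3 m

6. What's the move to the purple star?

turn left 152°, forward 2.5 m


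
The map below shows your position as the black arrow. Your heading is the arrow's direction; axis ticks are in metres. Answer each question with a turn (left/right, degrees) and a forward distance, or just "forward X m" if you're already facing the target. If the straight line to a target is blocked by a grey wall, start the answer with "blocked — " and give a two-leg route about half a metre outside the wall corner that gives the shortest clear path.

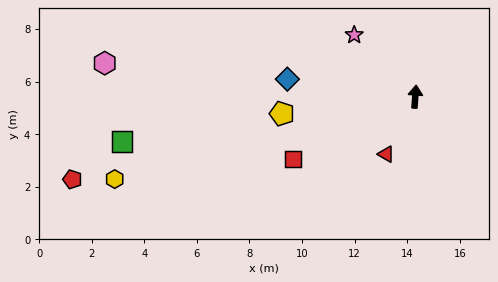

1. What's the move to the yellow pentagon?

turn left 102°, forward 5.1 m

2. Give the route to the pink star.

turn left 49°, forward 3.3 m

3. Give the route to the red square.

turn left 122°, forward 5.2 m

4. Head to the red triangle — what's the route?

turn left 158°, forward 2.5 m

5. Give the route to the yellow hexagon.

turn left 110°, forward 11.8 m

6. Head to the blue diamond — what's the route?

turn left 87°, forward 4.9 m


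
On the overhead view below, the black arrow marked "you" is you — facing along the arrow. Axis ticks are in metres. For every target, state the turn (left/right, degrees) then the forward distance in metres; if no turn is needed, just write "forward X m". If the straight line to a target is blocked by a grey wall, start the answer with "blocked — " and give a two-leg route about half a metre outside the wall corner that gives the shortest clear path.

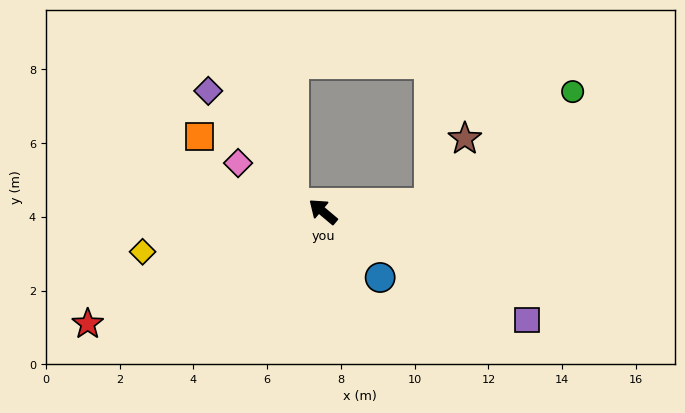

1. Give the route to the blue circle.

turn left 171°, forward 2.4 m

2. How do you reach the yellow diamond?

turn left 53°, forward 5.0 m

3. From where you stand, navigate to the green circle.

blocked — turn right 136°, forward 2.9 m, then turn left 34°, forward 4.9 m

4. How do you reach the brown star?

blocked — turn right 136°, forward 2.9 m, then turn left 58°, forward 2.0 m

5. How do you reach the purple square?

turn right 168°, forward 6.3 m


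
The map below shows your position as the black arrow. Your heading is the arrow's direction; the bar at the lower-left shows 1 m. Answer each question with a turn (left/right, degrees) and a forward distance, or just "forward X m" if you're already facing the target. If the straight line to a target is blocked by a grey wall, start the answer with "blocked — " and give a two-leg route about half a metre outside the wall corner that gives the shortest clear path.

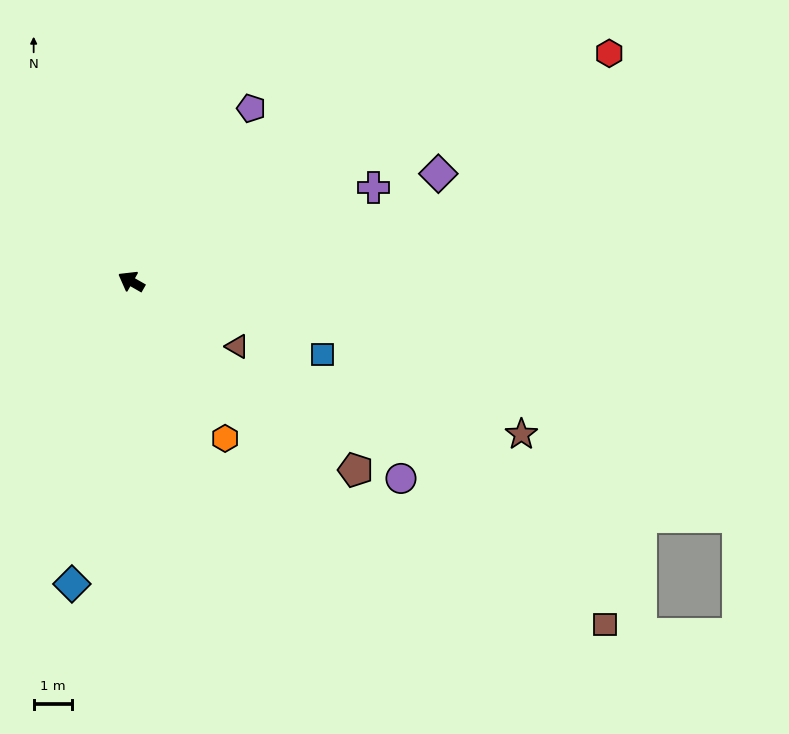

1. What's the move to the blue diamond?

turn left 109°, forward 8.0 m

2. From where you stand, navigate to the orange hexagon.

turn left 151°, forward 4.8 m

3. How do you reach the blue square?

turn right 171°, forward 5.3 m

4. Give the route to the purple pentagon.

turn right 95°, forward 5.5 m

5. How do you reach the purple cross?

turn right 129°, forward 6.8 m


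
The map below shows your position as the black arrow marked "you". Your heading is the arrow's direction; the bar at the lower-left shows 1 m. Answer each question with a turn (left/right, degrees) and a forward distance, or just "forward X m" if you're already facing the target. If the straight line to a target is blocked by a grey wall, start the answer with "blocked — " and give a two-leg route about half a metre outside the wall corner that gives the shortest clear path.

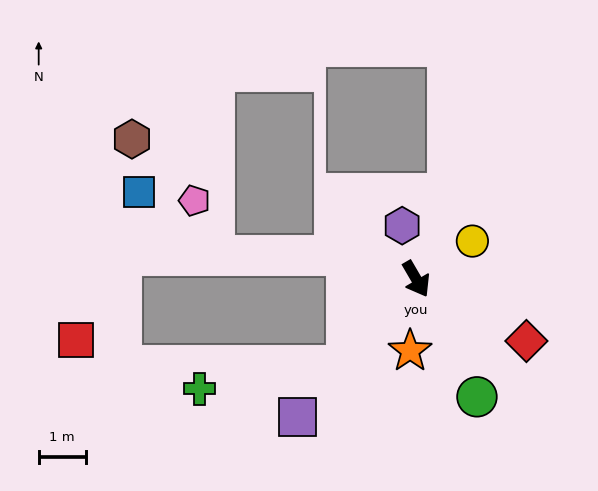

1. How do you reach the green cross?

blocked — turn right 69°, forward 2.4 m, then turn right 42°, forward 3.2 m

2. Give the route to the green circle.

turn right 3°, forward 2.8 m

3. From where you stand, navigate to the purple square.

turn right 71°, forward 3.9 m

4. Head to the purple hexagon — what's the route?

turn left 165°, forward 1.2 m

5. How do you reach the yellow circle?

turn left 94°, forward 1.4 m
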